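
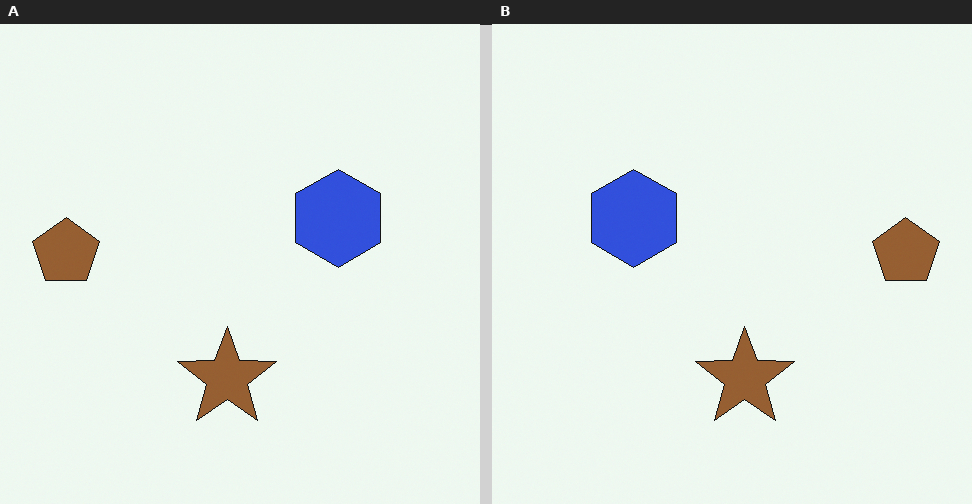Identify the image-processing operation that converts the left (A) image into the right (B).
Flipped horizontally (left ↔ right).

The brown pentagon is in the left of the left (A) image and the right of the right (B) — shapes on opposite sides of the vertical midline have swapped in a mirror flip.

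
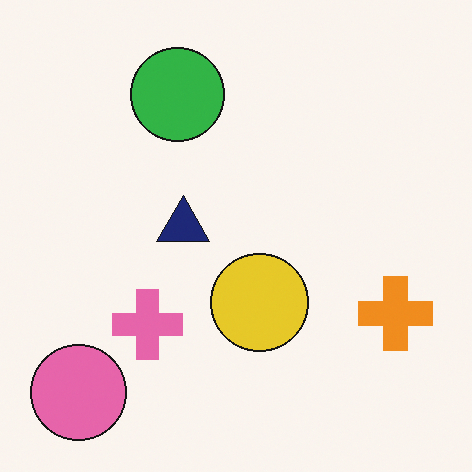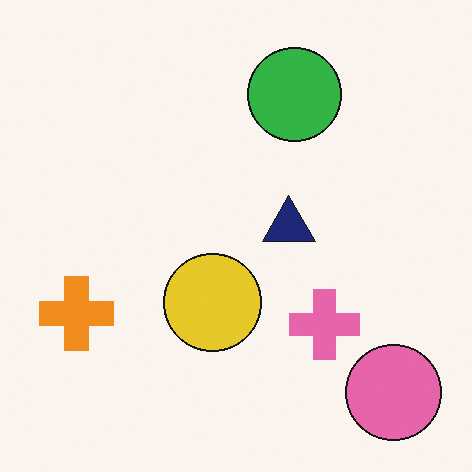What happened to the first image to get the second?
The second image is the first flipped horizontally (left ↔ right).

The orange cross is in the right of the first image and the left of the second — shapes on opposite sides of the vertical midline have swapped in a mirror flip.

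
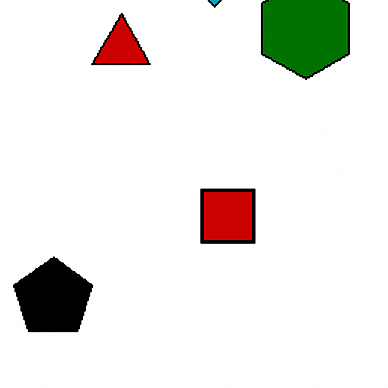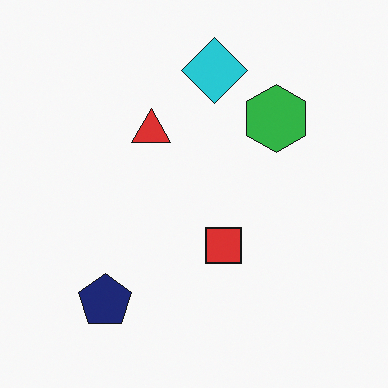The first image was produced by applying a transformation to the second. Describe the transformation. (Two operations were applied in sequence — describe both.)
The image was cropped to a modestly smaller region and rescaled, then boosted in contrast.

The visible shapes are larger and the field of view is narrower; shapes near the original edges may be partly or wholly outside the frame — a crop-and-rescale. Tones are pushed away from mid-grey across the whole image — a global contrast change.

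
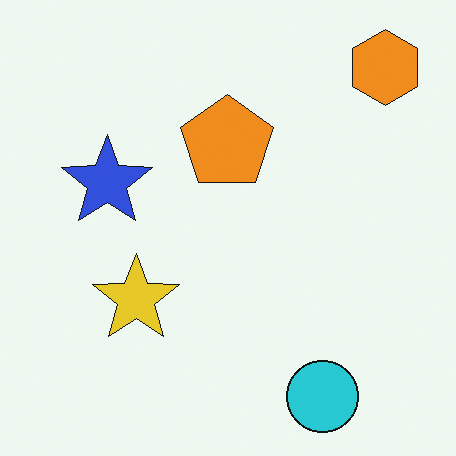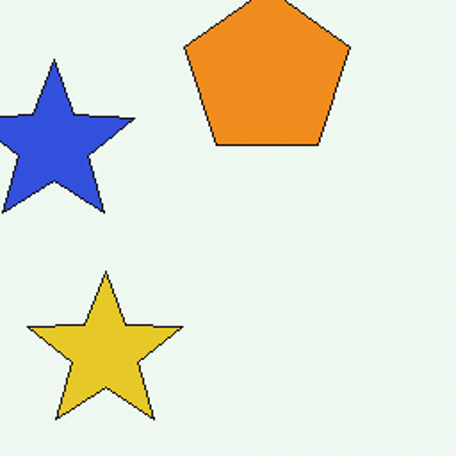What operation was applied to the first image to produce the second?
The image was cropped to a noticeably smaller region and rescaled.

The visible shapes are larger and the field of view is narrower; shapes near the original edges may be partly or wholly outside the frame — a crop-and-rescale.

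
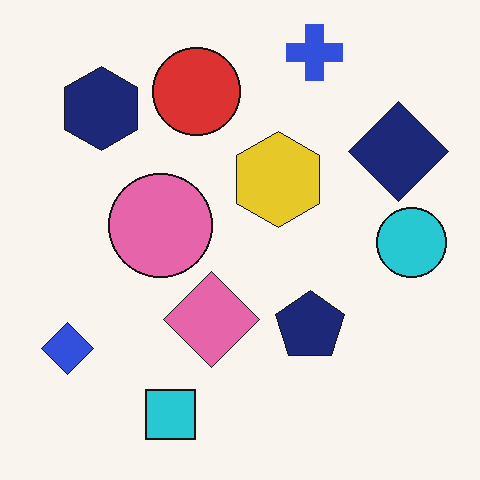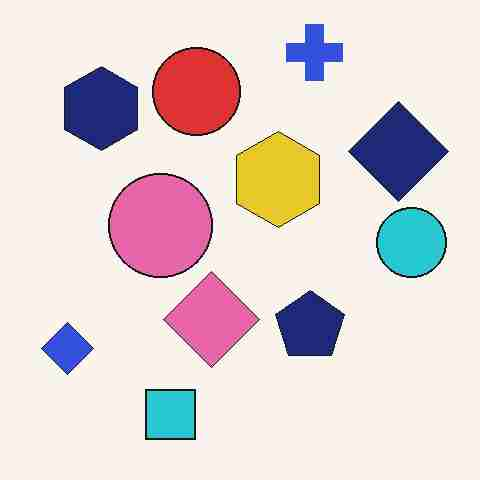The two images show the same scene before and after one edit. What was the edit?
This is the original image degraded with heavy JPEG compression.

Blocky 8×8 compression artifacts appear around shape edges and the flat background shows ringing — characteristic JPEG degradation.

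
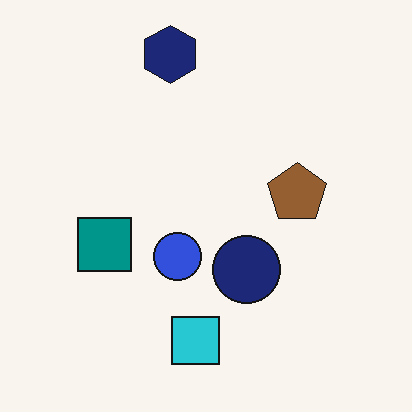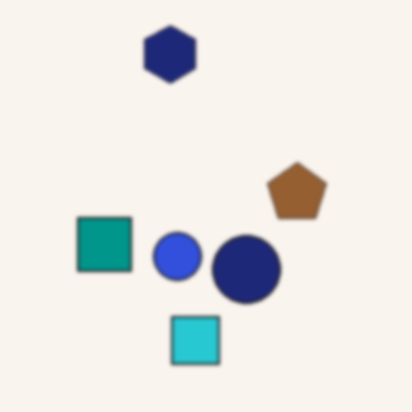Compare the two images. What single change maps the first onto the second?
The image was lightly blurred.

Shape edges and outlines are uniformly softened across the whole image.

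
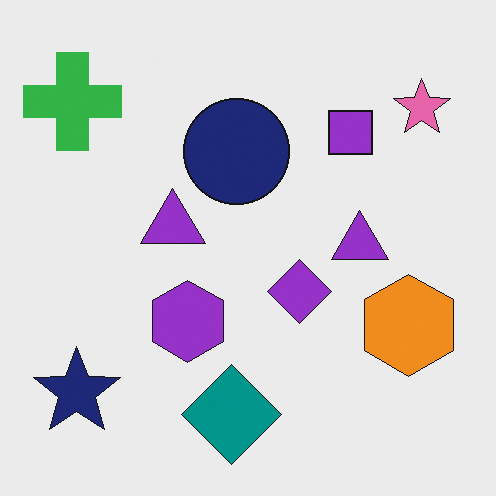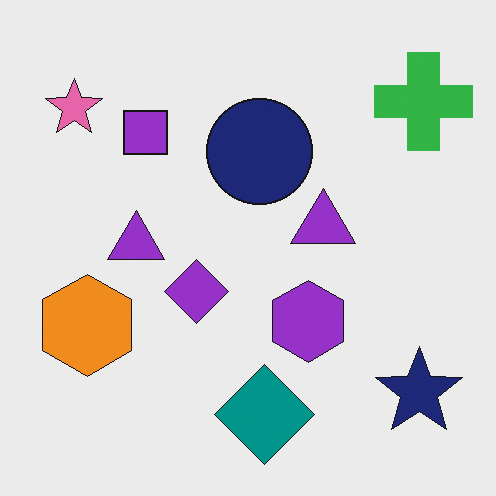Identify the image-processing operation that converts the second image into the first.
This is the original image flipped horizontally (left ↔ right).

The green cross is in the top-right of the second image and the top-left of the first — shapes on opposite sides of the vertical midline have swapped in a mirror flip.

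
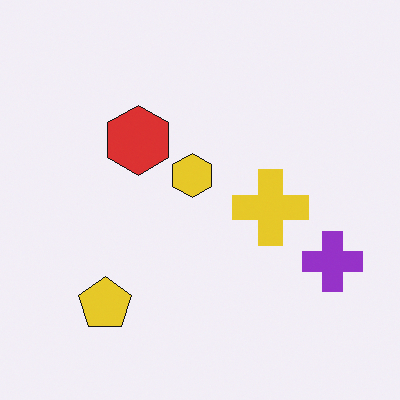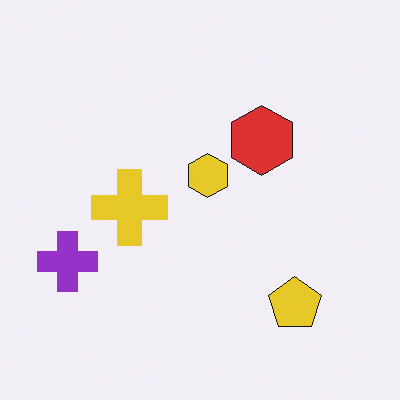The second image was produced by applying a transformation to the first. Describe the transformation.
Flipped horizontally (left ↔ right).

The purple cross is in the right of the first image and the left of the second — shapes on opposite sides of the vertical midline have swapped in a mirror flip.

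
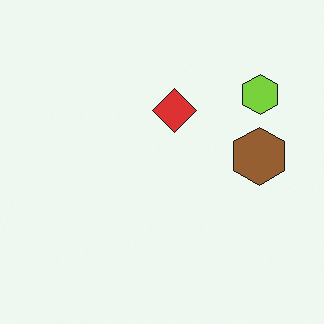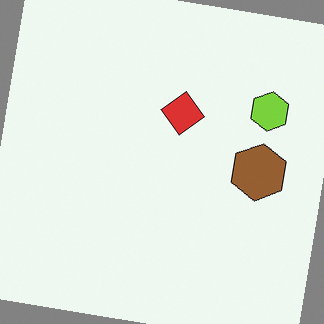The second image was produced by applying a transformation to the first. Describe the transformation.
Rotated clockwise by a slight angle.

Every shape is tilted by the same angle and the image corners show triangular fill wedges — a whole-image rotation by a non-right angle.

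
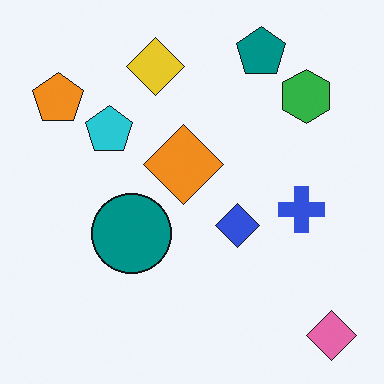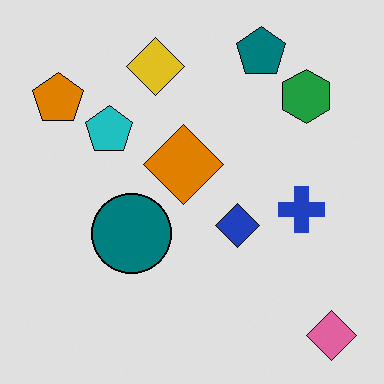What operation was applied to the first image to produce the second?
The second image is the first posterized to a reduced palette.

Each flat color has snapped to a coarser quantized level — most visibly, the near-white background has dropped to a flat grey.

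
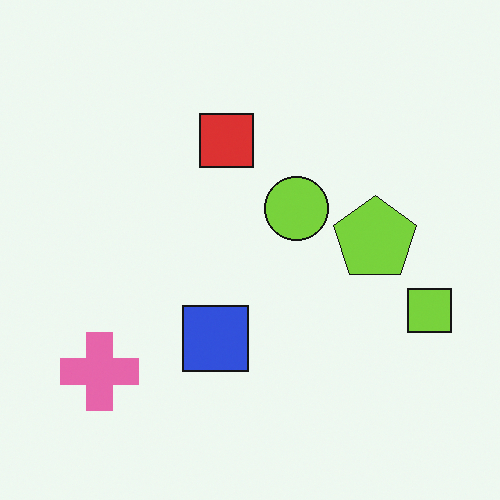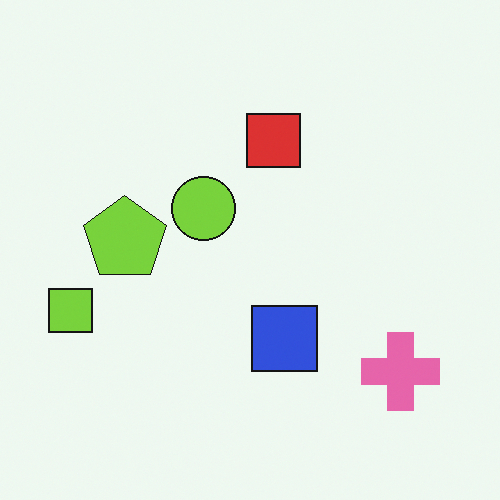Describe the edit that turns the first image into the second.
It was flipped horizontally (left ↔ right).

The lime square is in the right of the first image and the left of the second — shapes on opposite sides of the vertical midline have swapped in a mirror flip.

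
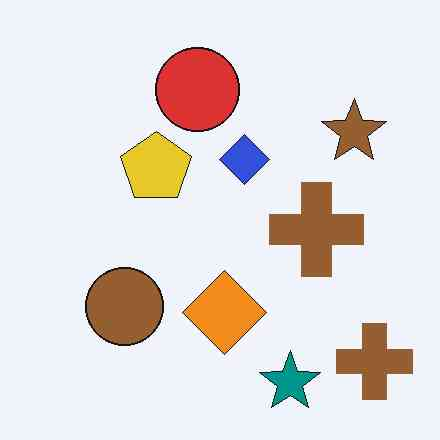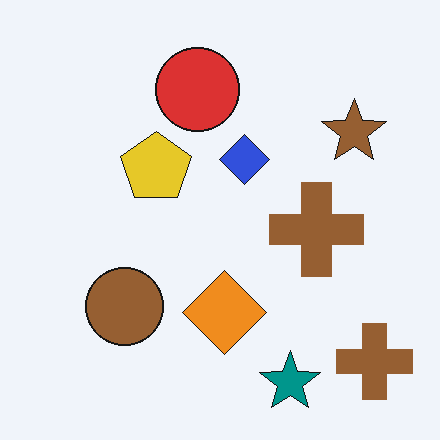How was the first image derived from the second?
The transformation is: JPEG-compressed with visible artifacts.

Blocky 8×8 compression artifacts appear around shape edges and the flat background shows ringing — characteristic JPEG degradation.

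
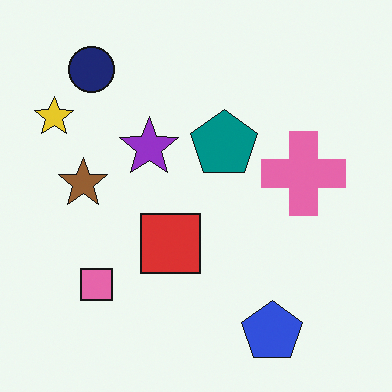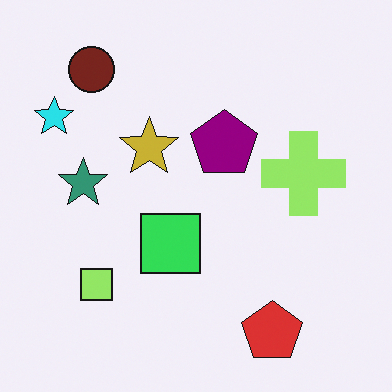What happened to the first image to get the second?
The transformation is: hue-shifted noticeably.

Every shape's color has rotated by the same amount around the hue wheel — a uniform hue shift.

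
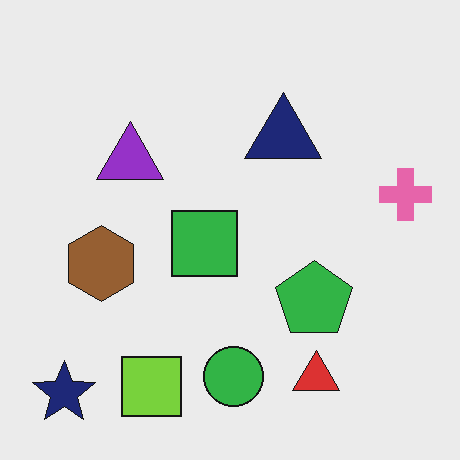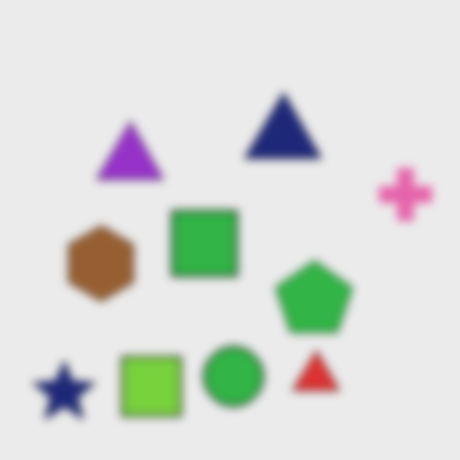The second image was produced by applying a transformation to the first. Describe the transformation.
The image was moderately blurred.

Shape edges and outlines are uniformly softened across the whole image.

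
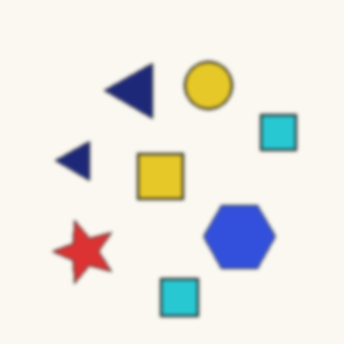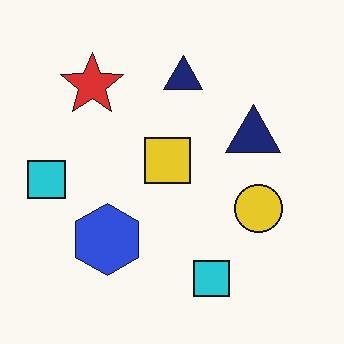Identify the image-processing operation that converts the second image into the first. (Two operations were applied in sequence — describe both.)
The transformation is: rotated 90° counter-clockwise, then lightly blurred.

The red star sits in the top-left of the second image and the bottom-left of the first — consistent with a whole-image 90° counter-clockwise rotation. Shape edges and outlines are uniformly softened across the whole image.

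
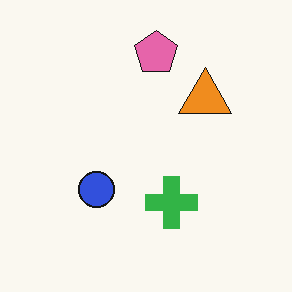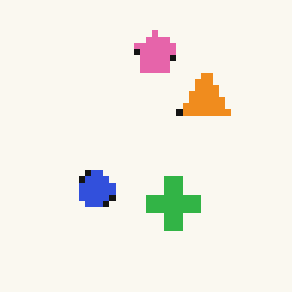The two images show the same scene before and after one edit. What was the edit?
The second image is the first moderately pixelated.

Shapes are reduced to large square blocks; fine edges and outlines are lost — a downscale-then-upscale (mosaic) effect.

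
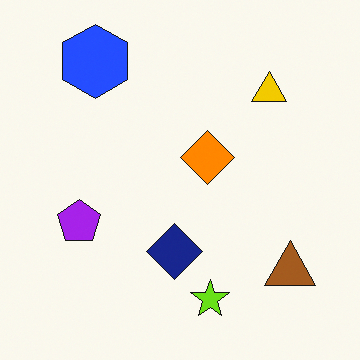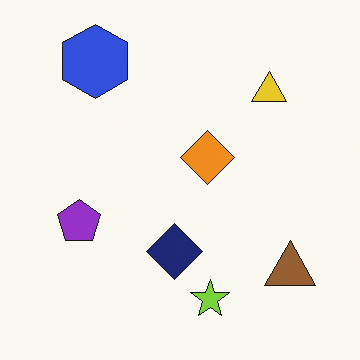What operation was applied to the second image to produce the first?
This is the original image slightly oversaturated.

All colors are more vivid — a global saturation change.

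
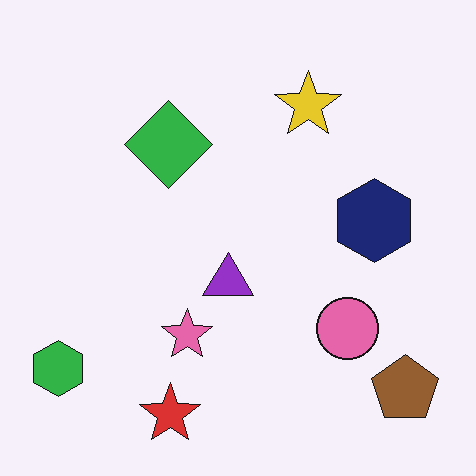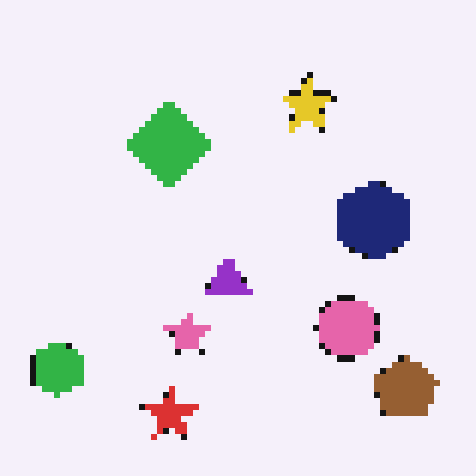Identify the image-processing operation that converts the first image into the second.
Pixelated into visible square blocks.

Shapes are reduced to large square blocks; fine edges and outlines are lost — a downscale-then-upscale (mosaic) effect.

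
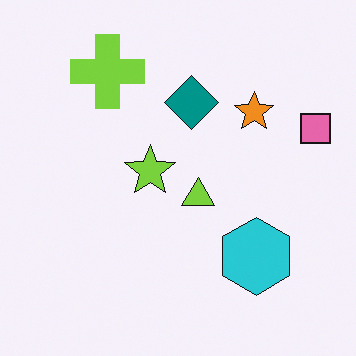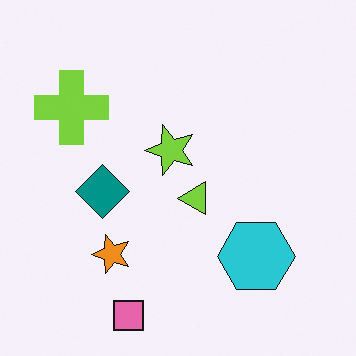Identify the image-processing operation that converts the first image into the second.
The transformation is: transposed (reflected across the top-left ↔ bottom-right diagonal).

Shapes have swapped their row and column positions — what was in the top-right is now in the bottom-left — a diagonal reflection.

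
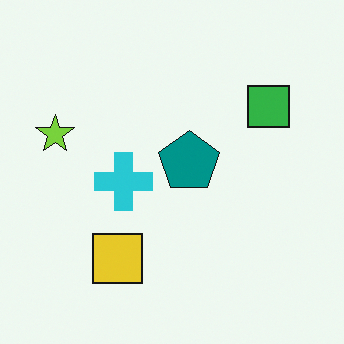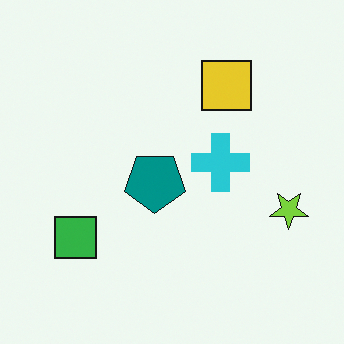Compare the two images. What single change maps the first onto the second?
The transformation is: rotated 180°.

The lime star sits in the left of the first image and the right of the second — consistent with a whole-image 180° rotation.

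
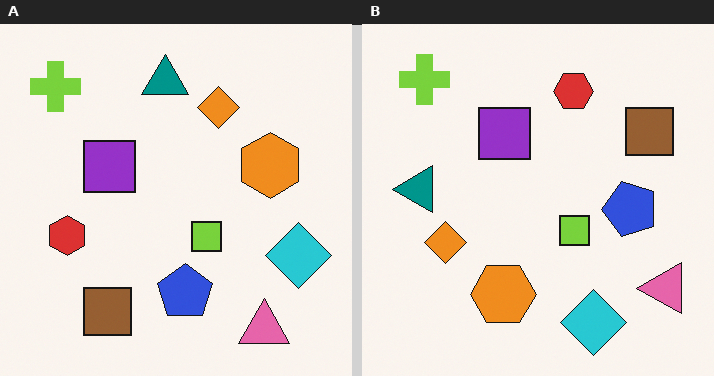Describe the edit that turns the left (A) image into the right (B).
The image was transposed (reflected across the top-left ↔ bottom-right diagonal).

Shapes have swapped their row and column positions — what was in the top-right is now in the bottom-left — a diagonal reflection.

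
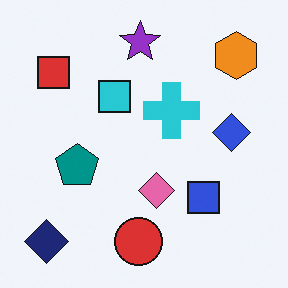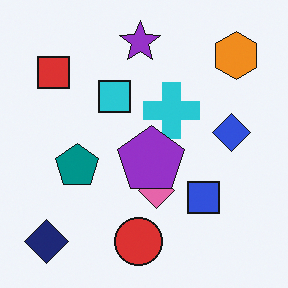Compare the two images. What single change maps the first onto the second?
This is the original image overlaid with an additional purple pentagon.

A purple pentagon appears in the second image that is absent from the first.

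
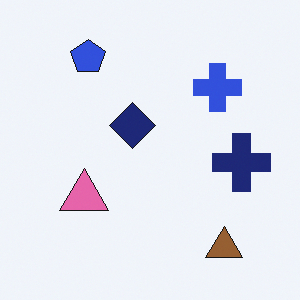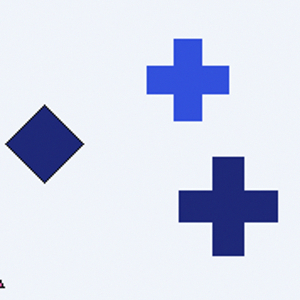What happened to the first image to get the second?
The transformation is: cropped tightly and scaled back up.

The visible shapes are larger and the field of view is narrower; shapes near the original edges may be partly or wholly outside the frame — a crop-and-rescale.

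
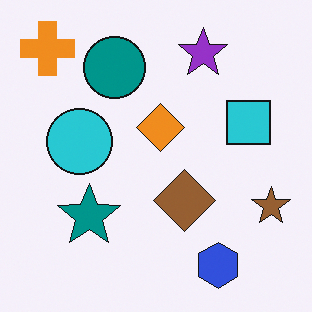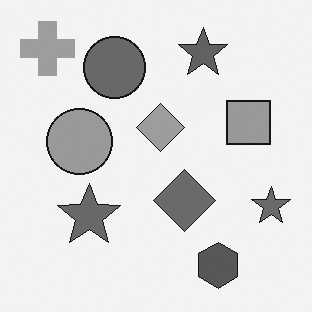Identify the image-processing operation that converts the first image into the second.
This is the original image converted to grayscale.

All color is removed — every shape is now a shade of grey.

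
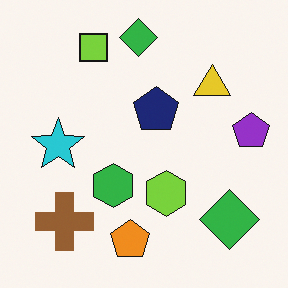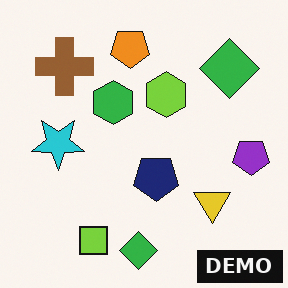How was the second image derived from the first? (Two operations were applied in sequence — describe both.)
The second image is the first flipped vertically (top ↔ bottom), then watermarked with the text "DEMO" in the lower-right corner.

The lime square is in the top-left of the first image and the bottom-left of the second — shapes on opposite sides of the horizontal midline have swapped in a mirror flip. A dark label reading "DEMO" appears in the lower-right corner.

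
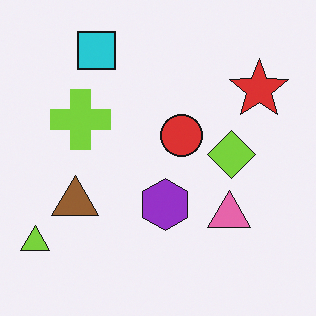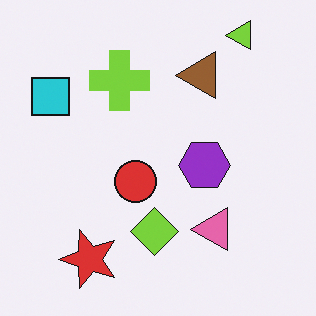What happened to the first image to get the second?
It was transposed (reflected across the top-left ↔ bottom-right diagonal).

Shapes have swapped their row and column positions — what was in the top-right is now in the bottom-left — a diagonal reflection.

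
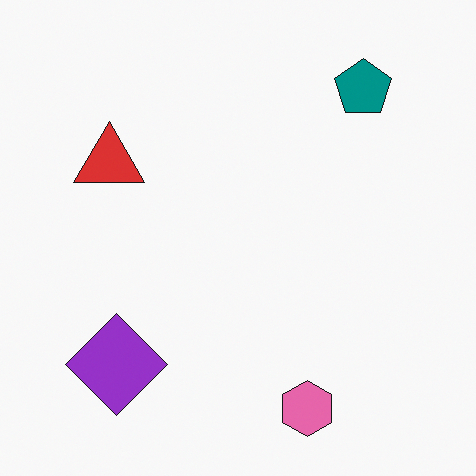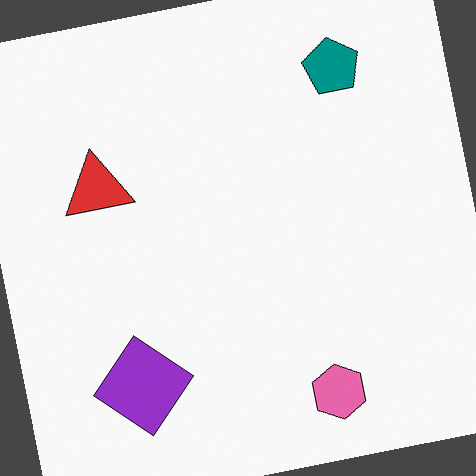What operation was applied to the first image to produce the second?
Rotated counter-clockwise by a few degrees.

Every shape is tilted by the same angle and the image corners show triangular fill wedges — a whole-image rotation by a non-right angle.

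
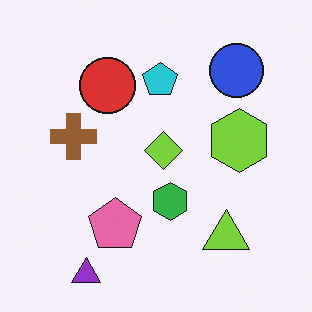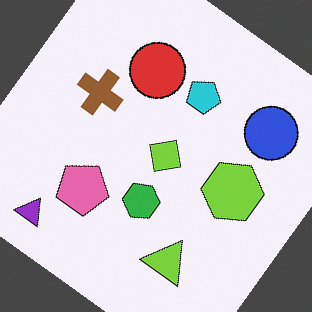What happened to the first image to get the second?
Rotated clockwise by a large amount — several tens of degrees.

Every shape is tilted by the same angle and the image corners show triangular fill wedges — a whole-image rotation by a non-right angle.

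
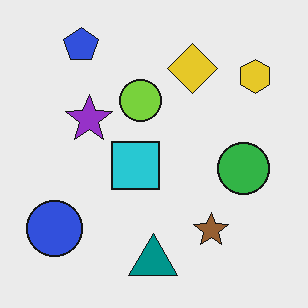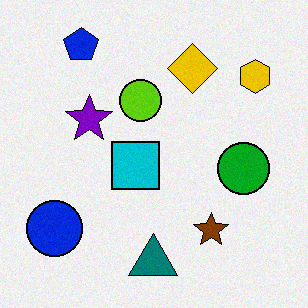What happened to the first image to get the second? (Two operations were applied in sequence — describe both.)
The transformation is: given slightly increased contrast, then degraded with light additive noise.

Tones are pushed away from mid-grey across the whole image — a global contrast change. Random speckle covers the whole image, including the flat background.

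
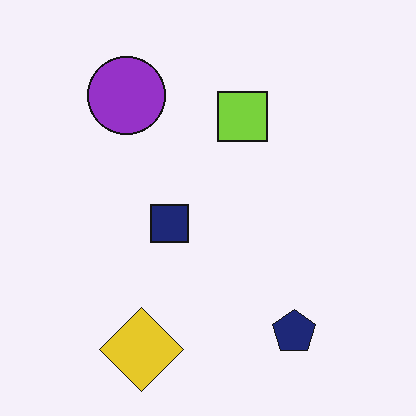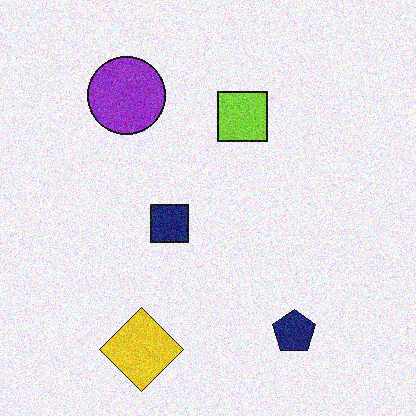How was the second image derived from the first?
Degraded with moderate additive noise.

Random speckle covers the whole image, including the flat background.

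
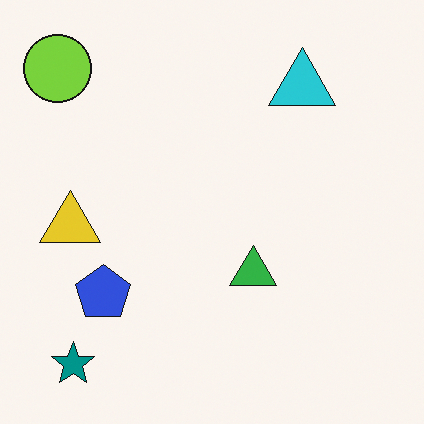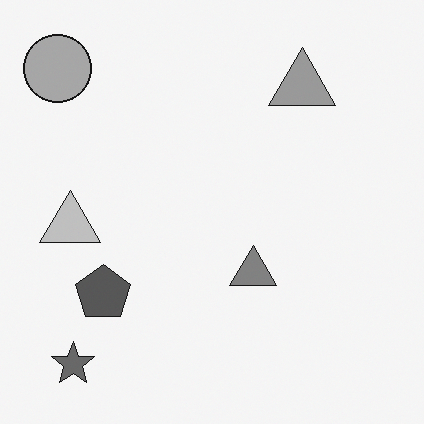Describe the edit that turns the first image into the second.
The second image is the first converted to grayscale.

All color is removed — every shape is now a shade of grey.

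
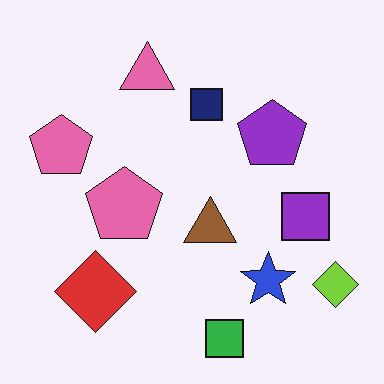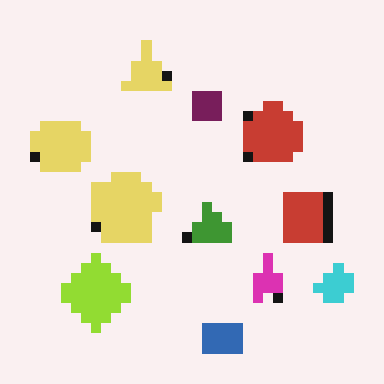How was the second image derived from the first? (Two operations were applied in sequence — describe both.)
The second image is the first hue-shifted through roughly a third of the color wheel, then coarsely pixelated.

Every shape's color has rotated by the same amount around the hue wheel — a uniform hue shift. Shapes are reduced to large square blocks; fine edges and outlines are lost — a downscale-then-upscale (mosaic) effect.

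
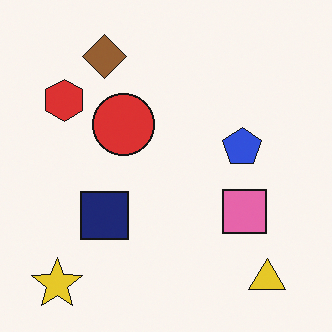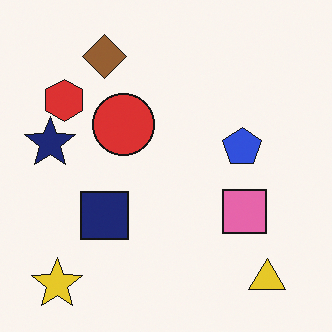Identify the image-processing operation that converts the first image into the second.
The transformation is: overlaid with an additional navy star.

A navy star appears in the second image that is absent from the first.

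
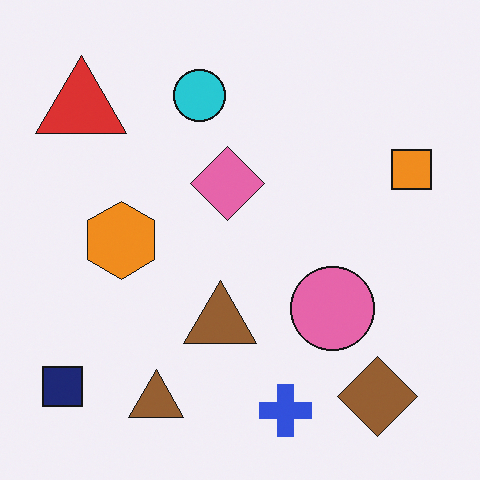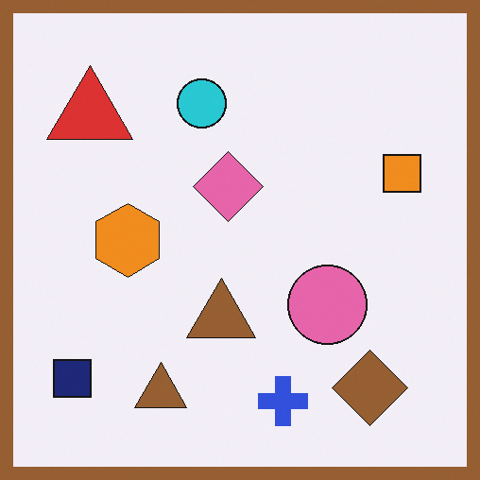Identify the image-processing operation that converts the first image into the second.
This is the original image framed with a brown border.

A solid brown frame runs around the edge of the second image, with the content slightly shrunk inside it.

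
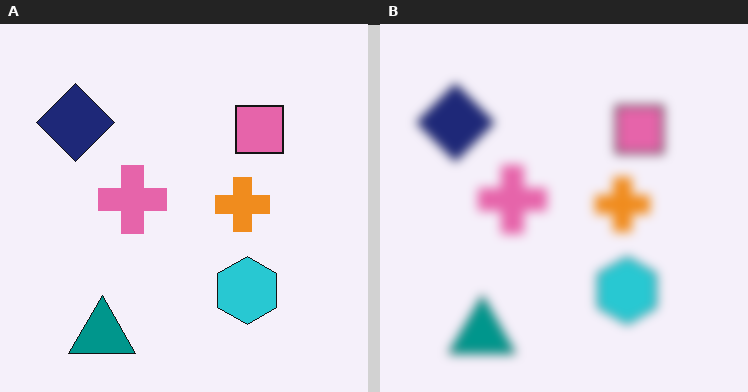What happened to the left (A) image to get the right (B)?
This is the original image heavily blurred.

Shape edges and outlines are uniformly softened across the whole image.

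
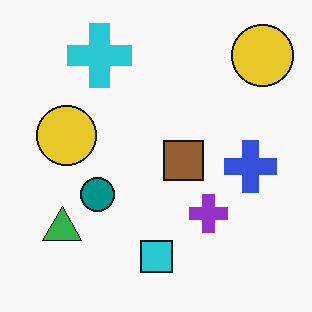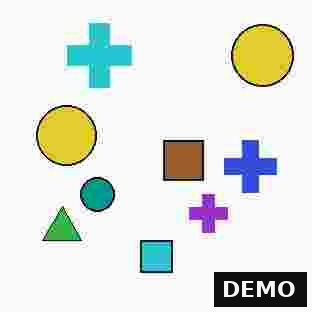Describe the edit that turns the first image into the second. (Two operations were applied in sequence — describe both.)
The second image is the first degraded with heavy JPEG compression, then watermarked with the text "DEMO" in the lower-right corner.

Blocky 8×8 compression artifacts appear around shape edges and the flat background shows ringing — characteristic JPEG degradation. A dark label reading "DEMO" appears in the lower-right corner.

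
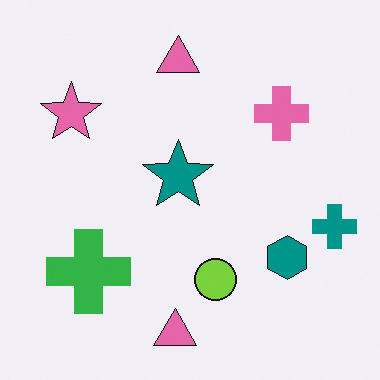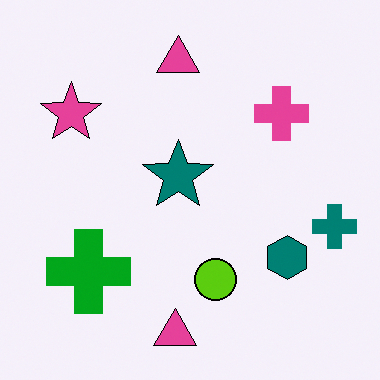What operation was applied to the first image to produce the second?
It was given slightly increased contrast.

Tones are pushed away from mid-grey across the whole image — a global contrast change.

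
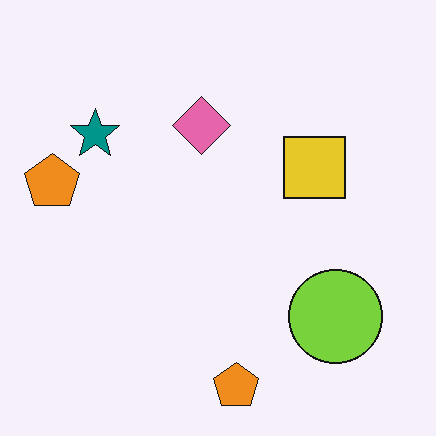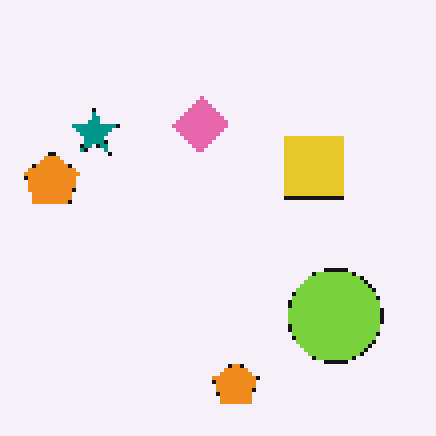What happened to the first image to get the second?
It was mildly pixelated.

Shapes are reduced to large square blocks; fine edges and outlines are lost — a downscale-then-upscale (mosaic) effect.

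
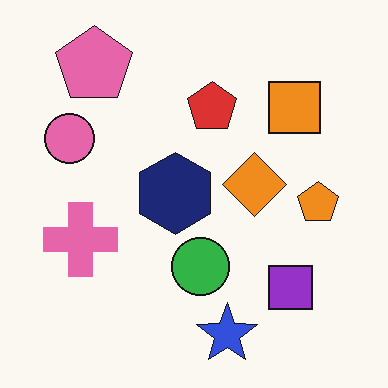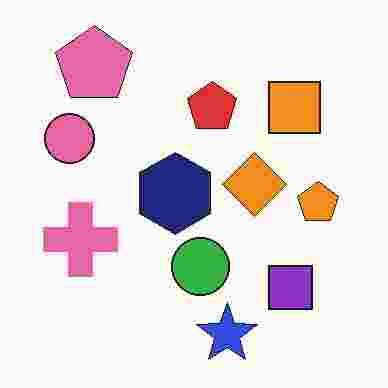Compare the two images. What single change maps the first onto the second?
The image was heavily JPEG-compressed with obvious blocking artifacts.

Blocky 8×8 compression artifacts appear around shape edges and the flat background shows ringing — characteristic JPEG degradation.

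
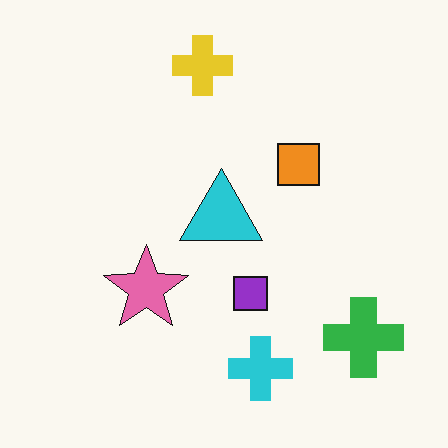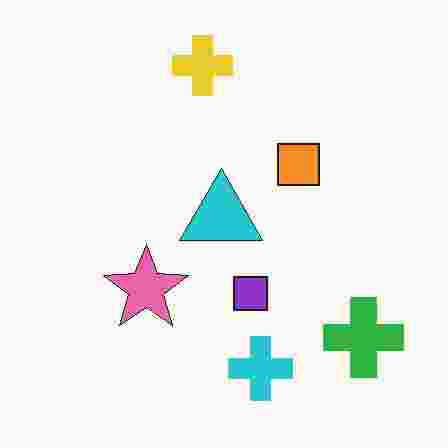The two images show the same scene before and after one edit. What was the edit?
The second image is the first heavily JPEG-compressed with obvious blocking artifacts.

Blocky 8×8 compression artifacts appear around shape edges and the flat background shows ringing — characteristic JPEG degradation.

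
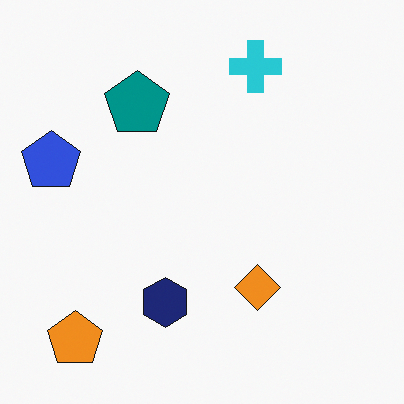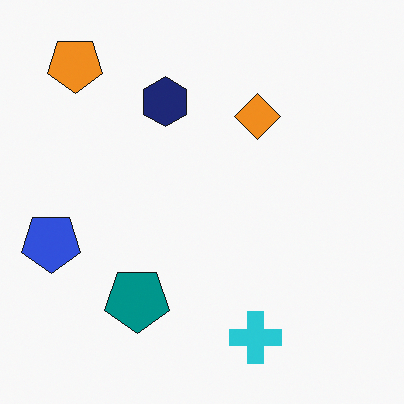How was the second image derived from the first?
The transformation is: flipped vertically (top ↔ bottom).

The orange pentagon is in the bottom-left of the first image and the top-left of the second — shapes on opposite sides of the horizontal midline have swapped in a mirror flip.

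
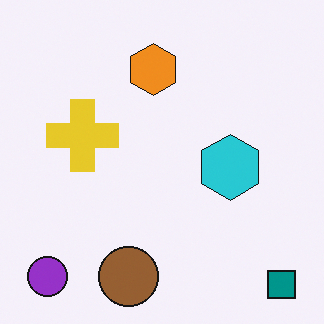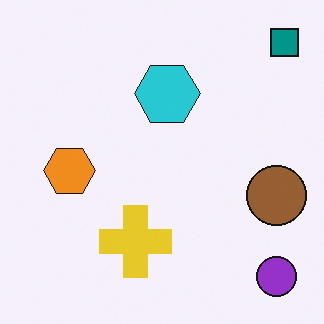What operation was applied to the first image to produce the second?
The image was rotated 90° counter-clockwise.

The teal square sits in the bottom-right of the first image and the top-right of the second — consistent with a whole-image 90° counter-clockwise rotation.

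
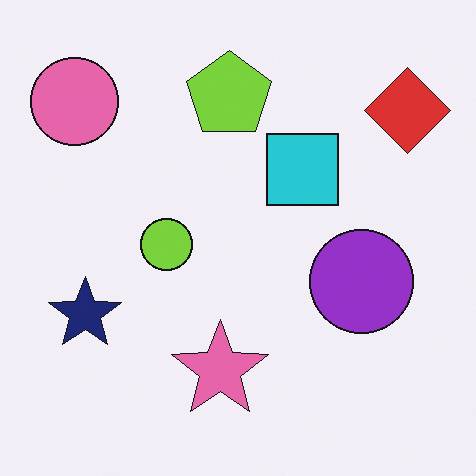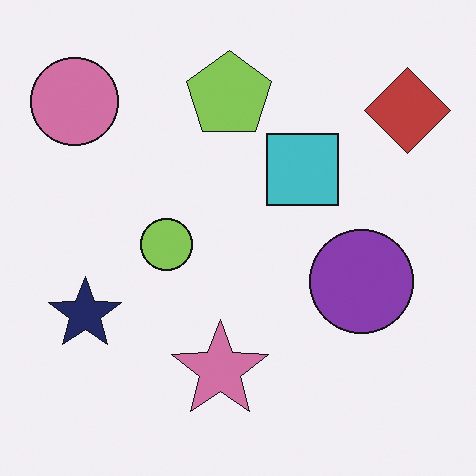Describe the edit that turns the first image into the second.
Slightly desaturated.

All colors are more muted and greyish — a global saturation change.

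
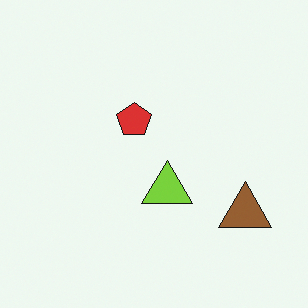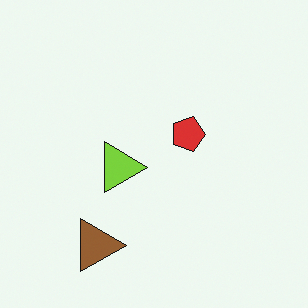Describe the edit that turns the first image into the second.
It was rotated 90° clockwise.

The brown triangle sits in the bottom-right of the first image and the bottom-left of the second — consistent with a whole-image 90° clockwise rotation.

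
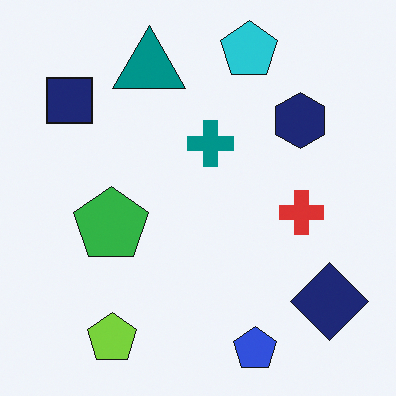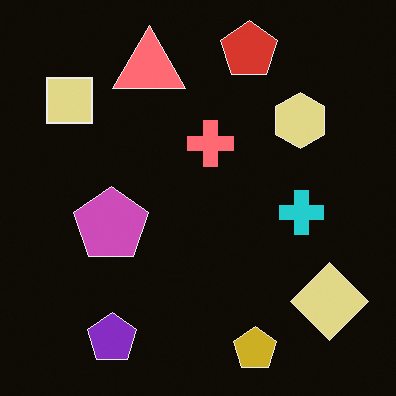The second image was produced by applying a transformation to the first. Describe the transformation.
The transformation is: color-inverted (negative).

The light background has become dark and every shape's color is its complement — a photographic negative.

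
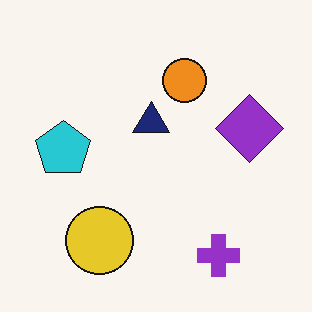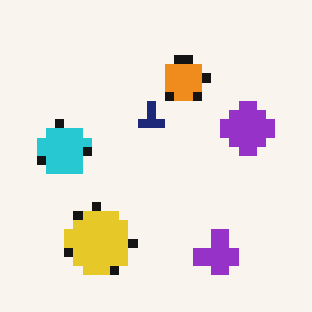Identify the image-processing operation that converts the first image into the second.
The transformation is: coarsely pixelated.

Shapes are reduced to large square blocks; fine edges and outlines are lost — a downscale-then-upscale (mosaic) effect.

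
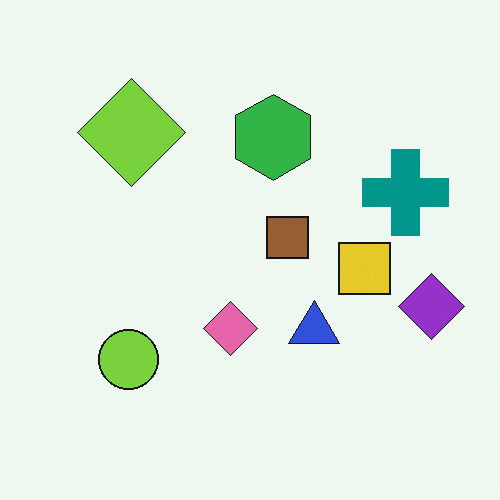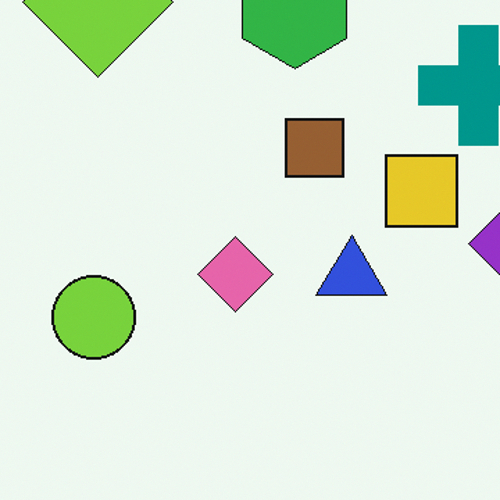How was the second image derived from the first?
The image was cropped to a modestly smaller region and rescaled.

The visible shapes are larger and the field of view is narrower; shapes near the original edges may be partly or wholly outside the frame — a crop-and-rescale.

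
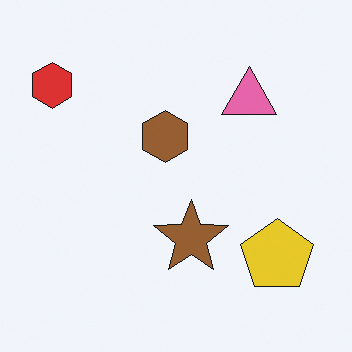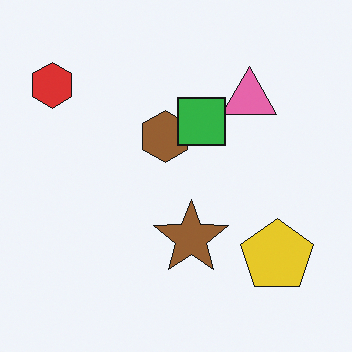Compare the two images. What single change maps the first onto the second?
This is the original image overlaid with an additional green square.

A green square appears in the second image that is absent from the first.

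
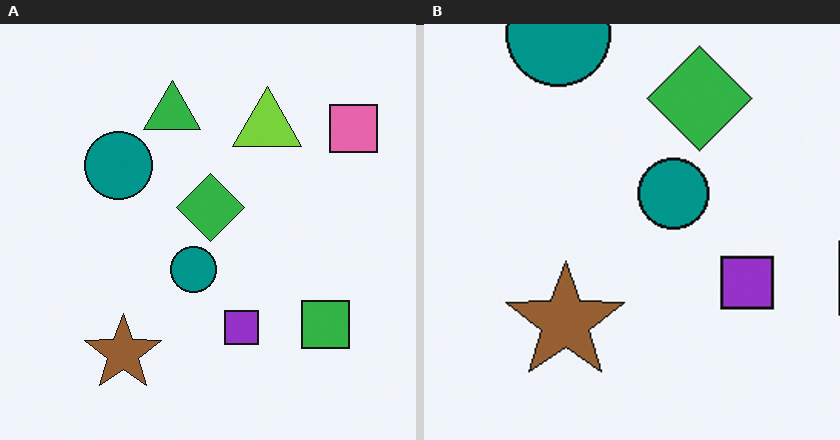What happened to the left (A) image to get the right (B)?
This is the original image cropped to a modestly smaller region and rescaled.

The visible shapes are larger and the field of view is narrower; shapes near the original edges may be partly or wholly outside the frame — a crop-and-rescale.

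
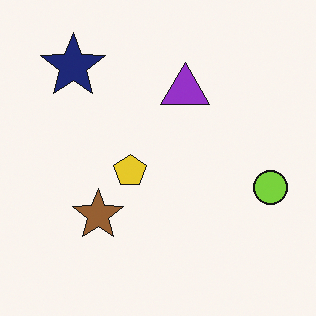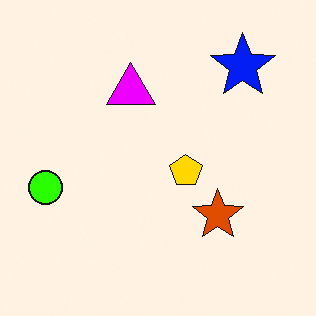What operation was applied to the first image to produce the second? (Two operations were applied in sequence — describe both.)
This is the original image flipped horizontally (left ↔ right), then heavily oversaturated.

The lime circle is in the right of the first image and the left of the second — shapes on opposite sides of the vertical midline have swapped in a mirror flip. All colors are more vivid — a global saturation change.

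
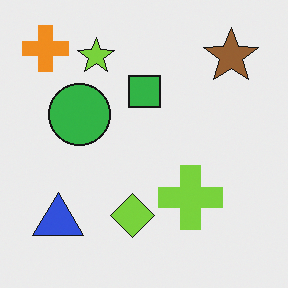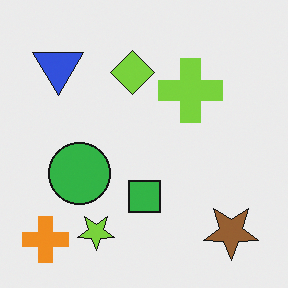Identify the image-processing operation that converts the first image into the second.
The transformation is: flipped vertically (top ↔ bottom).

The orange cross is in the top-left of the first image and the bottom-left of the second — shapes on opposite sides of the horizontal midline have swapped in a mirror flip.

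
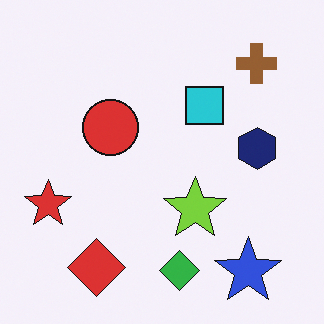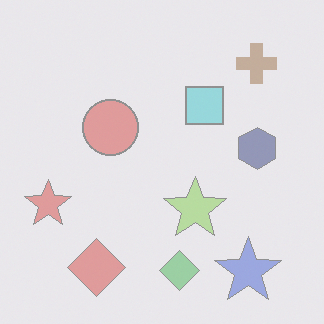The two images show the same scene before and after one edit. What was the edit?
The image was washed out (contrast reduced).

Tones are pushed toward mid-grey across the whole image — a global contrast change.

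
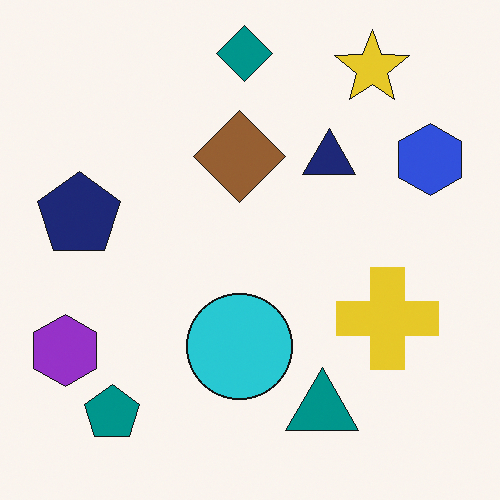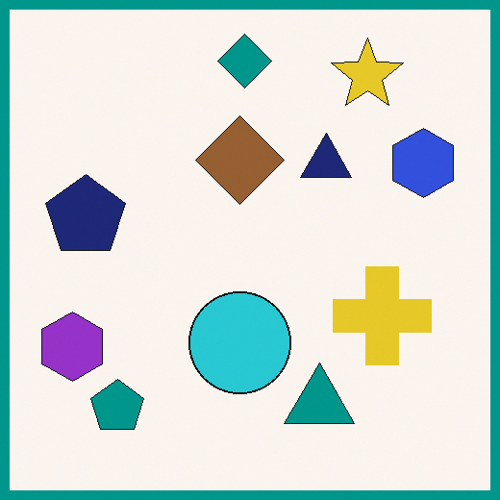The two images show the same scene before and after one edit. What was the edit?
The second image is the first framed with a teal border.

A solid teal frame runs around the edge of the second image, with the content slightly shrunk inside it.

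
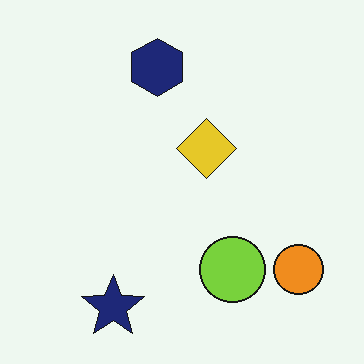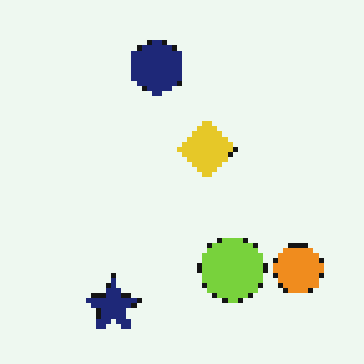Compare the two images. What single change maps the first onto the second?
The image was lightly pixelated (a mild mosaic effect).

Shapes are reduced to large square blocks; fine edges and outlines are lost — a downscale-then-upscale (mosaic) effect.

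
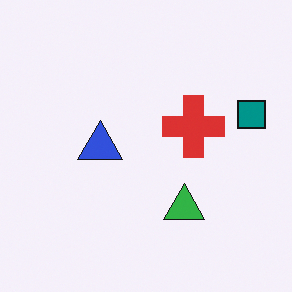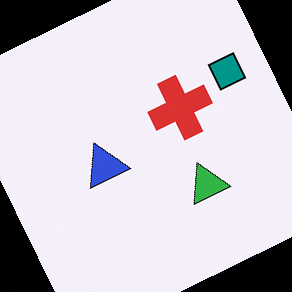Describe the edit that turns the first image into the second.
Rotated counter-clockwise by a moderate amount.

Every shape is tilted by the same angle and the image corners show triangular fill wedges — a whole-image rotation by a non-right angle.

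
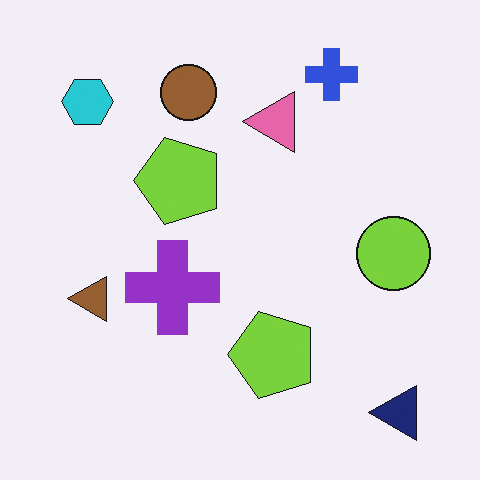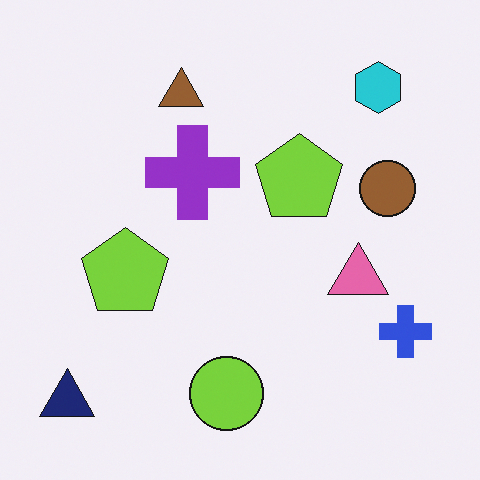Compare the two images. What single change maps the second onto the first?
The image was rotated 90° counter-clockwise.

The navy triangle sits in the bottom-left of the second image and the bottom-right of the first — consistent with a whole-image 90° counter-clockwise rotation.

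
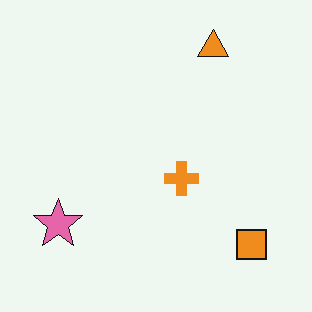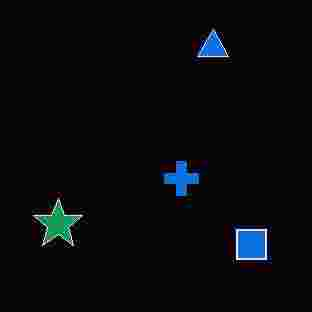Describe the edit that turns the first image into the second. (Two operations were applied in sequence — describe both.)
Color-inverted (negative), then degraded with heavy JPEG compression.

The light background has become dark and every shape's color is its complement — a photographic negative. Blocky 8×8 compression artifacts appear around shape edges and the flat background shows ringing — characteristic JPEG degradation.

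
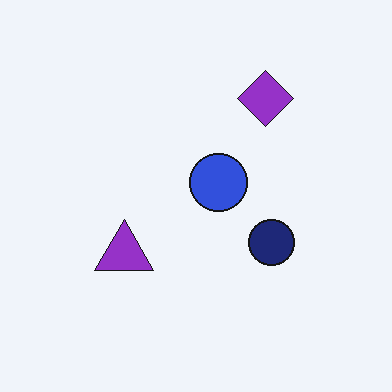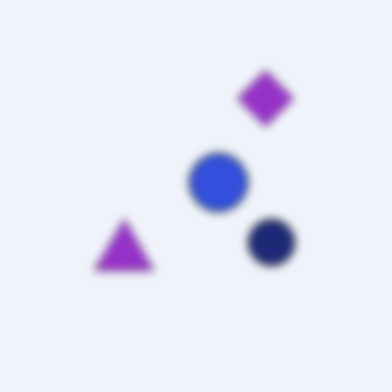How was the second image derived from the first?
The image was noticeably gaussian-blurred.

Shape edges and outlines are uniformly softened across the whole image.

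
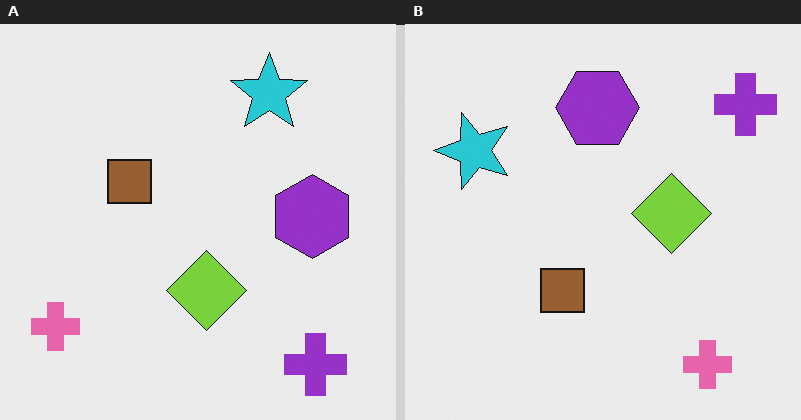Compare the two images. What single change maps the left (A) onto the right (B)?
It was rotated 90° counter-clockwise.

The purple cross sits in the bottom-right of the left (A) image and the top-right of the right (B) — consistent with a whole-image 90° counter-clockwise rotation.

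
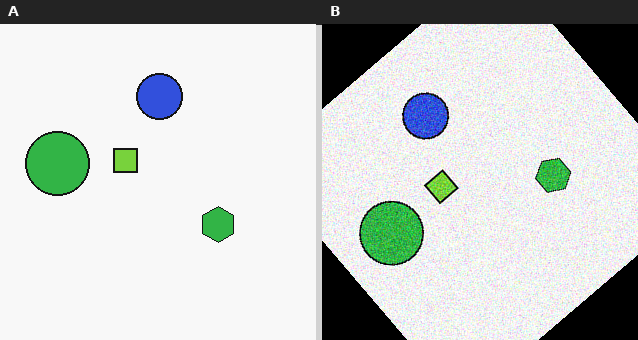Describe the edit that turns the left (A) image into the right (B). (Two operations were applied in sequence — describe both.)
It was degraded with moderate additive noise, then rotated counter-clockwise by a large amount — several tens of degrees.

Random speckle covers the whole image, including the flat background. Every shape is tilted by the same angle and the image corners show triangular fill wedges — a whole-image rotation by a non-right angle.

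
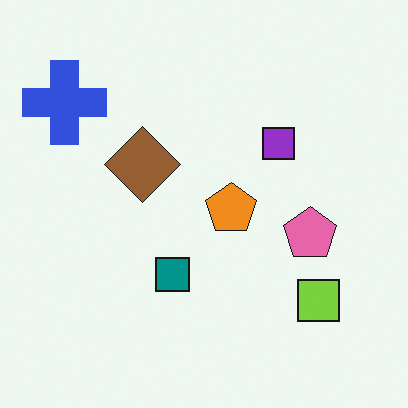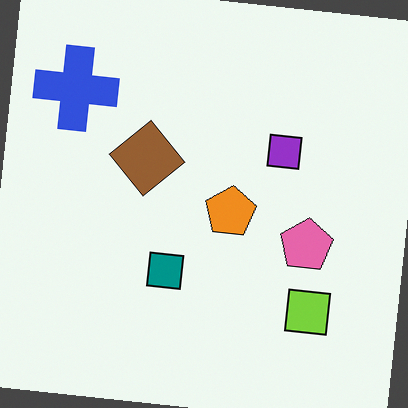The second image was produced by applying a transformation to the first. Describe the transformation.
It was rotated clockwise by a small amount.

Every shape is tilted by the same angle and the image corners show triangular fill wedges — a whole-image rotation by a non-right angle.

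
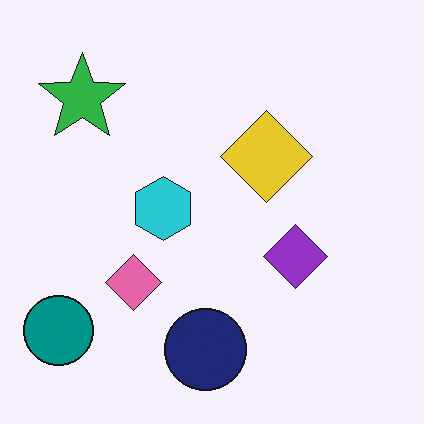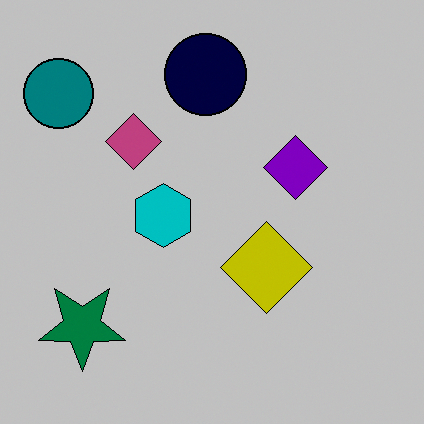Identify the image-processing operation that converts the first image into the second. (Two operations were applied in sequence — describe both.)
The image was flipped vertically (top ↔ bottom), then aggressively posterized.

The navy circle is in the bottom of the first image and the top of the second — shapes on opposite sides of the horizontal midline have swapped in a mirror flip. Each flat color has snapped to a coarser quantized level — most visibly, the near-white background has dropped to a flat grey.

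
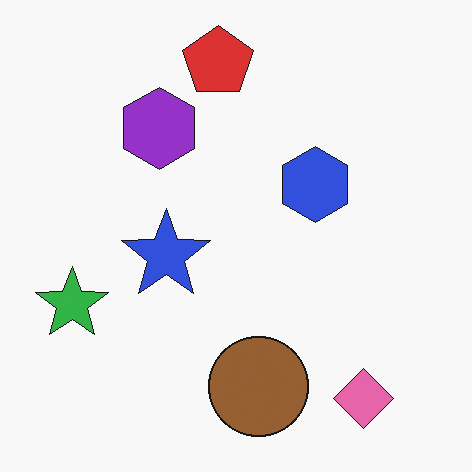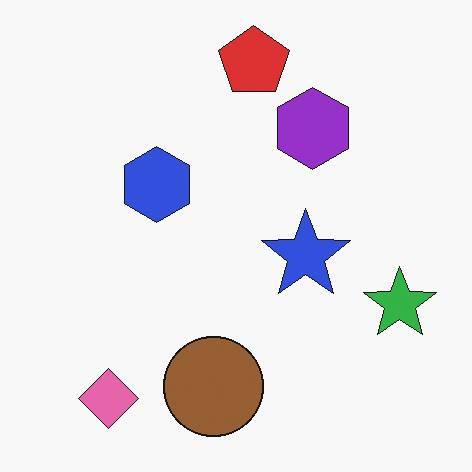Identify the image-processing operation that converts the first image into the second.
The image was flipped horizontally (left ↔ right).

The green star is in the left of the first image and the right of the second — shapes on opposite sides of the vertical midline have swapped in a mirror flip.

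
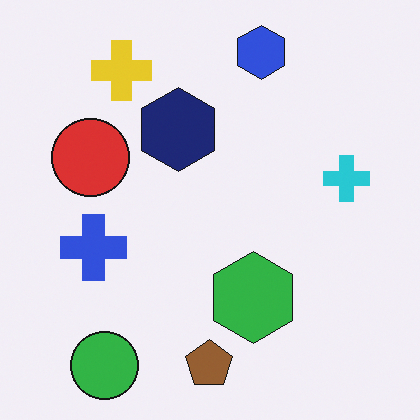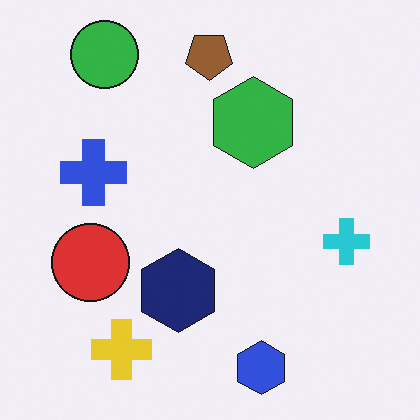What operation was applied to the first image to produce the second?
The image was flipped vertically (top ↔ bottom).

The blue hexagon is in the top of the first image and the bottom of the second — shapes on opposite sides of the horizontal midline have swapped in a mirror flip.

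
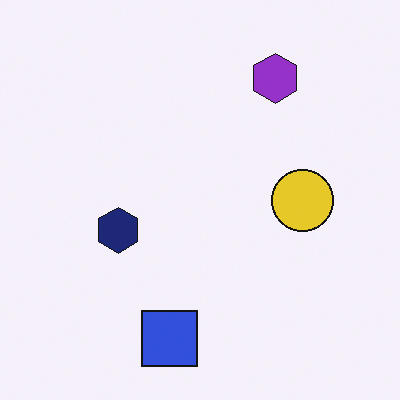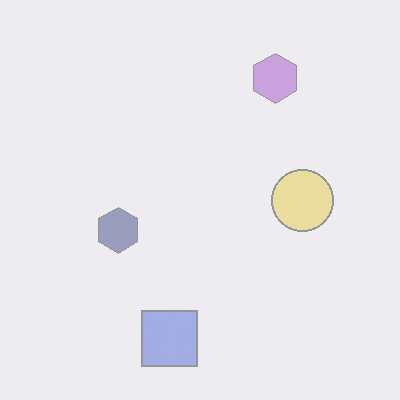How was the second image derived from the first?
It was given much lower contrast.

Tones are pushed toward mid-grey across the whole image — a global contrast change.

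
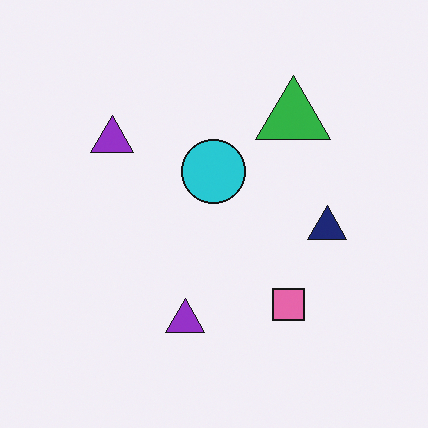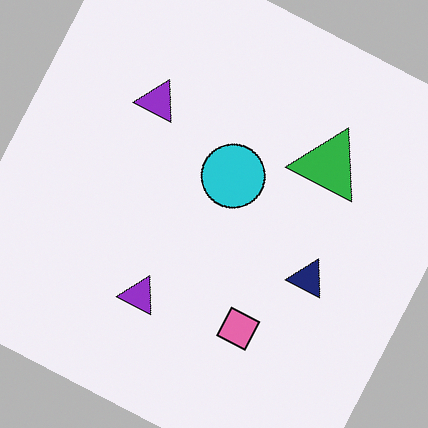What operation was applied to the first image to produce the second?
It was rotated clockwise by a clearly visible amount.

Every shape is tilted by the same angle and the image corners show triangular fill wedges — a whole-image rotation by a non-right angle.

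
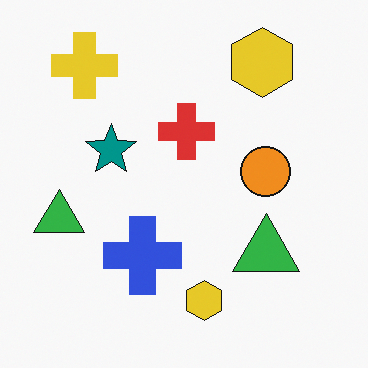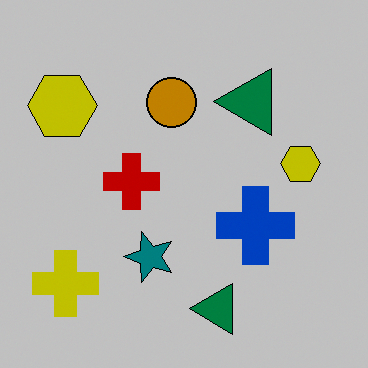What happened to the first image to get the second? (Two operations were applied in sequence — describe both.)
It was rotated 90° counter-clockwise, then aggressively posterized.

The yellow cross sits in the top-left of the first image and the bottom-left of the second — consistent with a whole-image 90° counter-clockwise rotation. Each flat color has snapped to a coarser quantized level — most visibly, the near-white background has dropped to a flat grey.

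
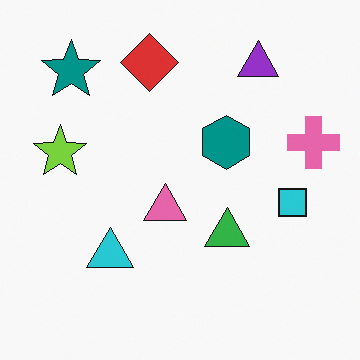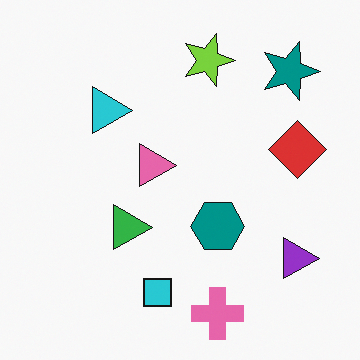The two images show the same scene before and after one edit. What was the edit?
This is the original image rotated 90° clockwise.

The teal star sits in the top-left of the first image and the top-right of the second — consistent with a whole-image 90° clockwise rotation.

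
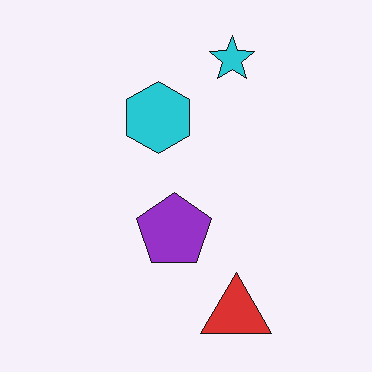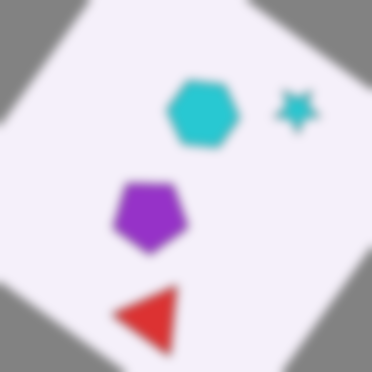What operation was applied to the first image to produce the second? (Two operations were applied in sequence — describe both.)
The transformation is: rotated clockwise by a large amount — several tens of degrees, then heavily blurred.

Every shape is tilted by the same angle and the image corners show triangular fill wedges — a whole-image rotation by a non-right angle. Shape edges and outlines are uniformly softened across the whole image.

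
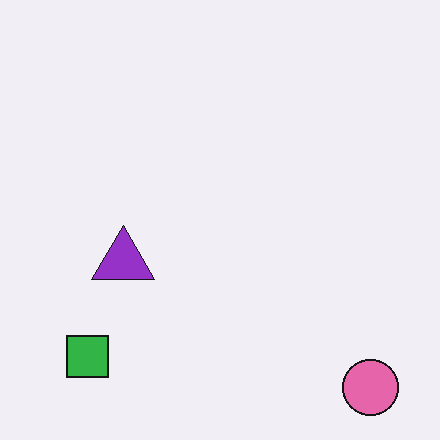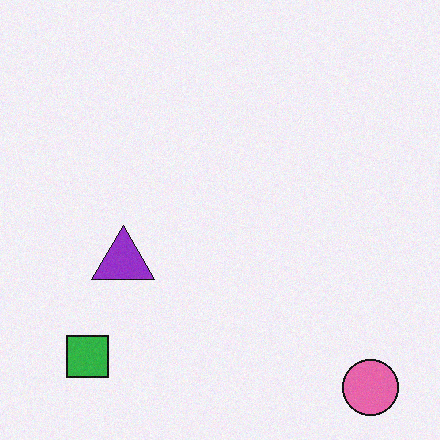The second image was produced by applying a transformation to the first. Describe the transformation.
The image was degraded with light additive noise.

Random speckle covers the whole image, including the flat background.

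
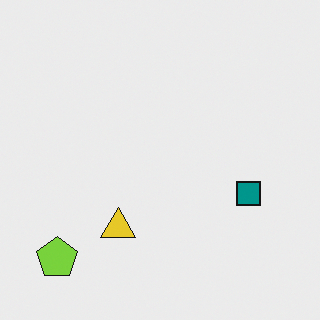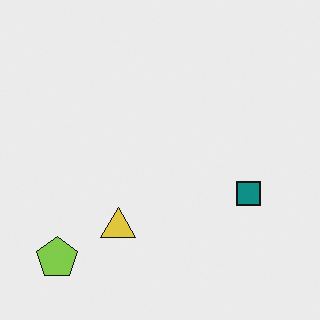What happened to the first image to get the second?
The transformation is: slightly desaturated.

All colors are more muted and greyish — a global saturation change.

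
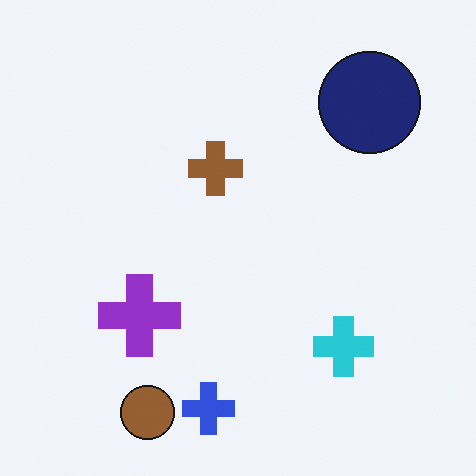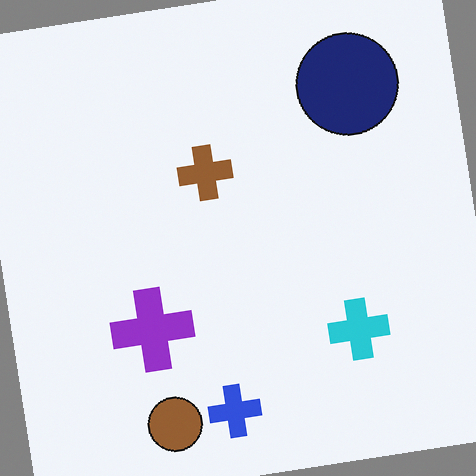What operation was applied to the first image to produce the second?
It was rotated counter-clockwise by a small amount.

Every shape is tilted by the same angle and the image corners show triangular fill wedges — a whole-image rotation by a non-right angle.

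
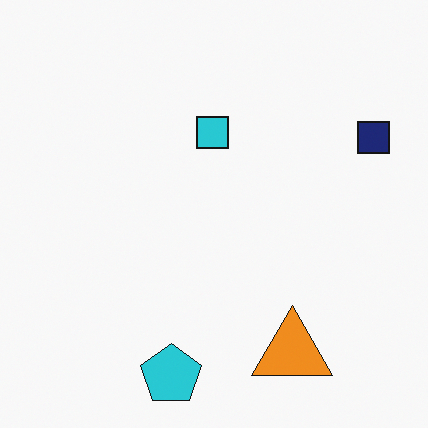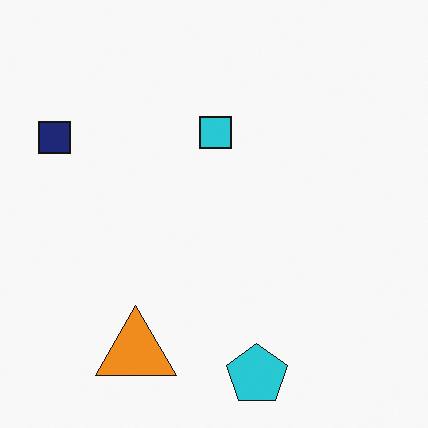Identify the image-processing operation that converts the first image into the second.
Flipped horizontally (left ↔ right).

The navy square is in the top-right of the first image and the top-left of the second — shapes on opposite sides of the vertical midline have swapped in a mirror flip.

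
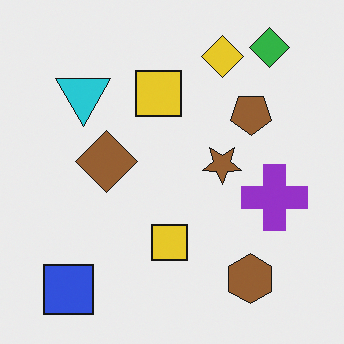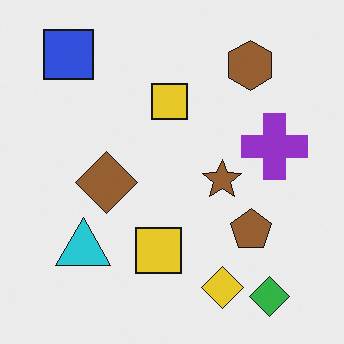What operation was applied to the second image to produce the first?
The image was flipped vertically (top ↔ bottom).

The green diamond is in the bottom-right of the second image and the top-right of the first — shapes on opposite sides of the horizontal midline have swapped in a mirror flip.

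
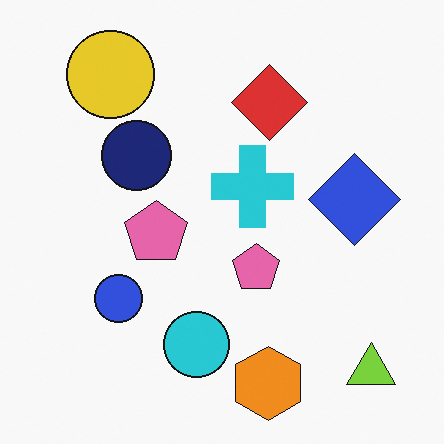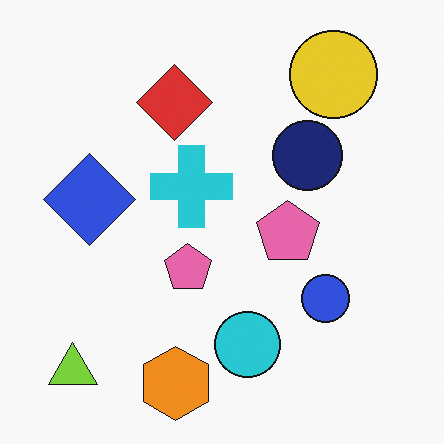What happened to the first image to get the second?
The transformation is: flipped horizontally (left ↔ right).

The lime triangle is in the bottom-right of the first image and the bottom-left of the second — shapes on opposite sides of the vertical midline have swapped in a mirror flip.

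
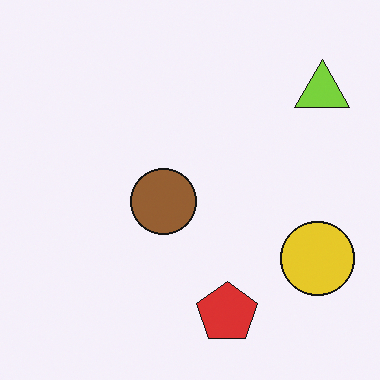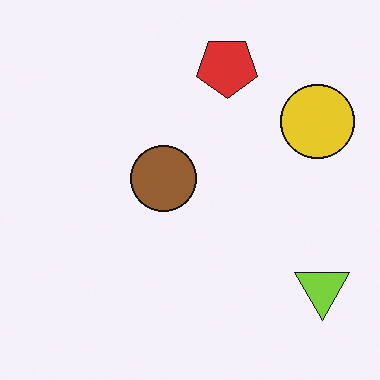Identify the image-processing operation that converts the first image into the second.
The image was flipped vertically (top ↔ bottom).

The red pentagon is in the bottom of the first image and the top of the second — shapes on opposite sides of the horizontal midline have swapped in a mirror flip.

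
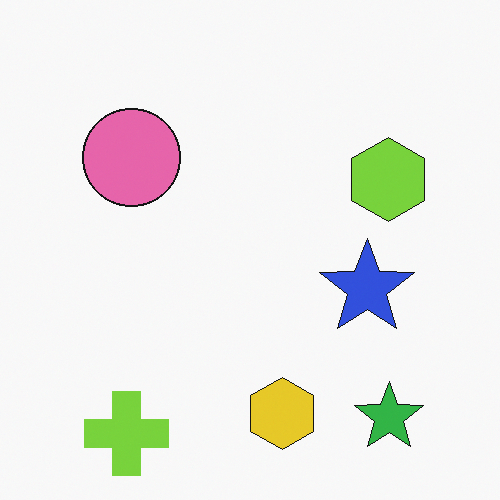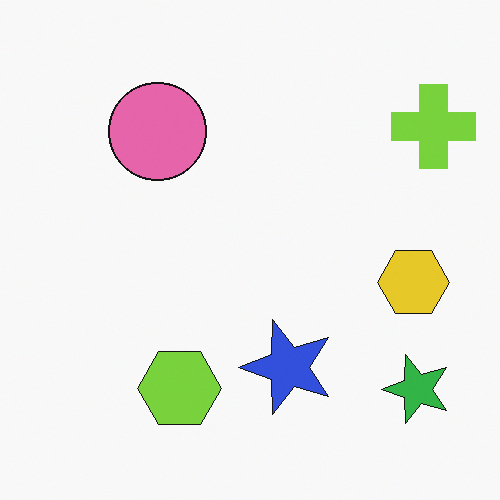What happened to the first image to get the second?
It was transposed (reflected across the top-left ↔ bottom-right diagonal).

Shapes have swapped their row and column positions — what was in the top-right is now in the bottom-left — a diagonal reflection.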